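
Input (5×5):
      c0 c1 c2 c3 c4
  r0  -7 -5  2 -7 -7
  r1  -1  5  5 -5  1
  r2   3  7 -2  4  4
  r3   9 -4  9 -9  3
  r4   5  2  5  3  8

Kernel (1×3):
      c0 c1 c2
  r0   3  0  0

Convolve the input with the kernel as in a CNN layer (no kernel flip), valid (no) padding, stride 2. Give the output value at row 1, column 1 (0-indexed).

The receptive field on the input at this output position is [-2 4 4]. Elementwise product with the kernel and sum: -2·3.

-6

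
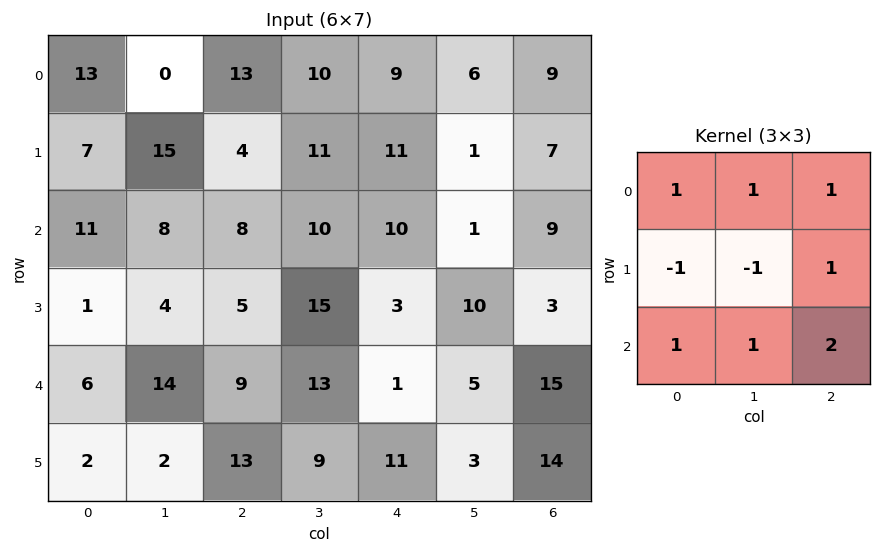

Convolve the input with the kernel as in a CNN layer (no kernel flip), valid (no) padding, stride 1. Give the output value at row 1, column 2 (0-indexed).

44

The receptive field on the input at this output position is [4 11 11 / 8 10 10 / 5 15 3]. Elementwise product with the kernel and sum: 4·1 + 11·1 + 11·1 + 8·-1 + 10·-1 + 10·1 + 5·1 + 15·1 + 3·2.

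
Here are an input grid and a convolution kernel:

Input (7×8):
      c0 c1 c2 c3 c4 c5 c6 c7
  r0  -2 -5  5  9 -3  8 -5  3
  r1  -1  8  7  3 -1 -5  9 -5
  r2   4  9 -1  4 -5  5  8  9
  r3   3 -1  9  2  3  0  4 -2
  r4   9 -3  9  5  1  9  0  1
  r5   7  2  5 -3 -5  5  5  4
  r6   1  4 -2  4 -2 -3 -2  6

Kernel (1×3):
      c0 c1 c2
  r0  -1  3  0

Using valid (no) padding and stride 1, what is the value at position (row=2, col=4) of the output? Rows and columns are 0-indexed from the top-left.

The receptive field on the input at this output position is [-5 5 8]. Elementwise product with the kernel and sum: -5·-1 + 5·3.

20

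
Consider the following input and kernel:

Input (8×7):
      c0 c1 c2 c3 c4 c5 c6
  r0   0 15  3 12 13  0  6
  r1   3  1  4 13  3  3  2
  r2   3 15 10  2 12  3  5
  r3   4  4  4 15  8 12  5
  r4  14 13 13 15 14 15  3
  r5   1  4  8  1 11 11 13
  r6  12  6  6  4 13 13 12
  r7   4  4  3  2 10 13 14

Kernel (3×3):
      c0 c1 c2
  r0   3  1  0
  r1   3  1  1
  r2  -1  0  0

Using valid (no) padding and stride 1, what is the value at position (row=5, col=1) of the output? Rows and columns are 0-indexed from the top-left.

The receptive field on the input at this output position is [4 8 1 / 6 6 4 / 4 3 2]. Elementwise product with the kernel and sum: 4·3 + 8·1 + 6·3 + 6·1 + 4·1 + 4·-1.

44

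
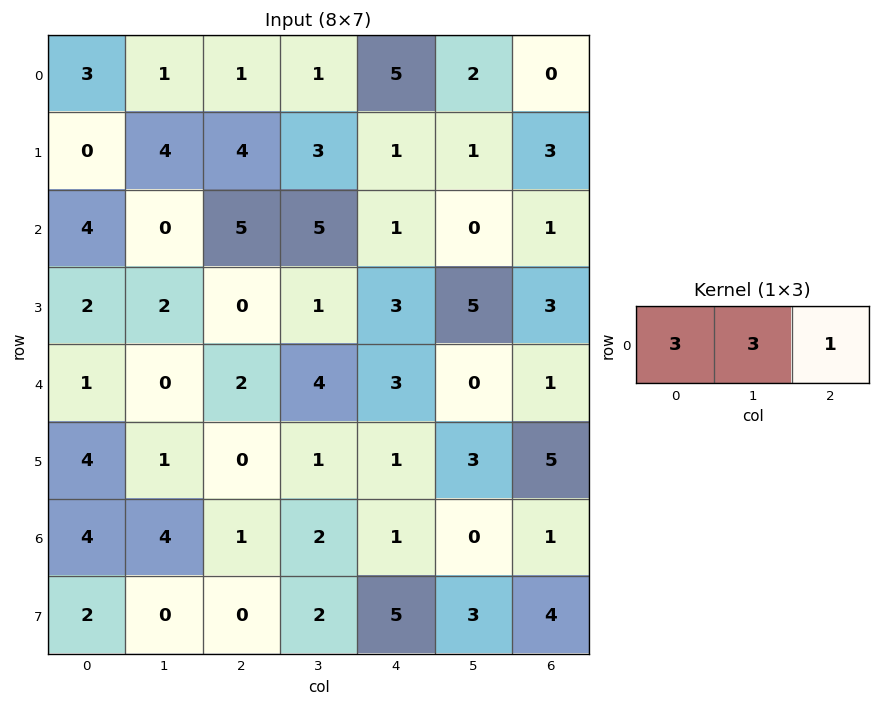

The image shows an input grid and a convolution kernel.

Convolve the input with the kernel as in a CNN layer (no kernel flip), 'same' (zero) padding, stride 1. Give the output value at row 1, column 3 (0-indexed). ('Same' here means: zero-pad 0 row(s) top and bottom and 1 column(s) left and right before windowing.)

The receptive field on the zero-padded input at this output position is [4 3 1]. Elementwise product with the kernel and sum: 4·3 + 3·3 + 1·1.

22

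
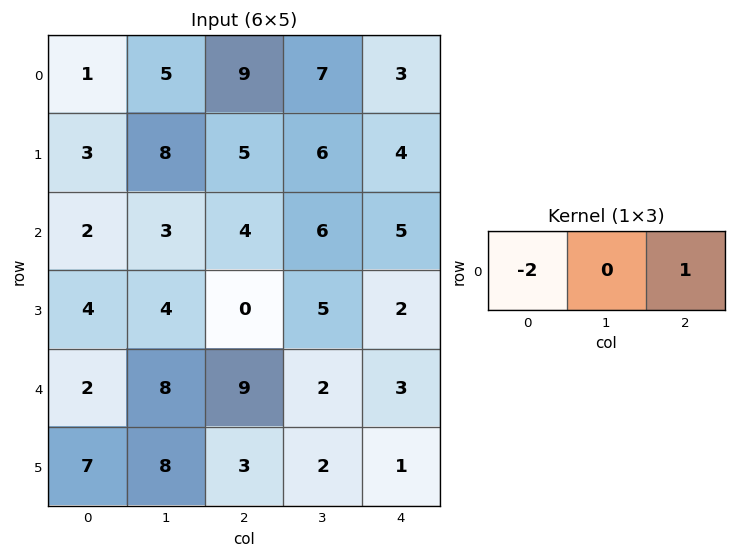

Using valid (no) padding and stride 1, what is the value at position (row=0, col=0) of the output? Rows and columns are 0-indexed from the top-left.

The receptive field on the input at this output position is [1 5 9]. Elementwise product with the kernel and sum: 1·-2 + 9·1.

7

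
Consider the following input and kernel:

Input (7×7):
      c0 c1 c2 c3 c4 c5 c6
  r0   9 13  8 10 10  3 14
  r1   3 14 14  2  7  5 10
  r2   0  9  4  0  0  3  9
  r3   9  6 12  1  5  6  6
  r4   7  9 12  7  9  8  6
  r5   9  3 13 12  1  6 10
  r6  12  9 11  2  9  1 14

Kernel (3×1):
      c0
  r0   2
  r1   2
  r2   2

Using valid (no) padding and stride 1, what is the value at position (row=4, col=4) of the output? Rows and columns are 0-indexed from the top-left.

38

The receptive field on the input at this output position is [9 / 1 / 9]. Elementwise product with the kernel and sum: 9·2 + 1·2 + 9·2.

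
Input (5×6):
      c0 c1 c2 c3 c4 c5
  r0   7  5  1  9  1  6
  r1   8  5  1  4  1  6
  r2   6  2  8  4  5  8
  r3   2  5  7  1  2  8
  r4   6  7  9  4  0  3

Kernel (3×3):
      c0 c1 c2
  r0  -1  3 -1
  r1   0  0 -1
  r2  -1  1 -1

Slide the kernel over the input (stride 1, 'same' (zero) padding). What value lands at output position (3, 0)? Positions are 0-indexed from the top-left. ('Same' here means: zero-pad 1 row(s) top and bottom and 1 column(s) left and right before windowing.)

10

The receptive field on the zero-padded input at this output position is [0 6 2 / 0 2 5 / 0 6 7]. Elementwise product with the kernel and sum: 0·-1 + 6·3 + 2·-1 + 5·-1 + 0·-1 + 6·1 + 7·-1.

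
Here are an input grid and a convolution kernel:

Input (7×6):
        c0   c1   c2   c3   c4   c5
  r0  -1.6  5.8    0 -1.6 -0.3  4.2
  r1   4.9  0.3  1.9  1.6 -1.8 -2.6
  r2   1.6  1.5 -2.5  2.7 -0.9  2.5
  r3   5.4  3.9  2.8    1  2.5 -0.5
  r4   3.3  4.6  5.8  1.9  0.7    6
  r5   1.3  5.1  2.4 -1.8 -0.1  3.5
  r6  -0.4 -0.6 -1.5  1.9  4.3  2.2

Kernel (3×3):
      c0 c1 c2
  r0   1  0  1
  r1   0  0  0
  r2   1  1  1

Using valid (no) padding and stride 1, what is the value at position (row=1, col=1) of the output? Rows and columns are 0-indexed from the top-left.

The receptive field on the input at this output position is [0.3 1.9 1.6 / 1.5 -2.5 2.7 / 3.9 2.8 1]. Elementwise product with the kernel and sum: 0.3·1 + 1.6·1 + 3.9·1 + 2.8·1 + 1·1.

9.6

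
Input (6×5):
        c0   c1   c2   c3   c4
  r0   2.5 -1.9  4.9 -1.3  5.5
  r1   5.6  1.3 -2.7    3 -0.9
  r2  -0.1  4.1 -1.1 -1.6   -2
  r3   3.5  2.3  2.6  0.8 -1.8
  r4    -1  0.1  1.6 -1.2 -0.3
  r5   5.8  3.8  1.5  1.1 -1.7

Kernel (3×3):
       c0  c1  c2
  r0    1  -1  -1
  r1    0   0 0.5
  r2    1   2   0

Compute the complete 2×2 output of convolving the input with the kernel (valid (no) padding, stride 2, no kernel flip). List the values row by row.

Output[0,0]: The receptive field on the input at this output position is [2.5 -1.9 4.9 / 5.6 1.3 -2.7 / -0.1 4.1 -1.1]. Elementwise product with the kernel and sum: 2.5·1 + -1.9·-1 + 4.9·-1 + -2.7·0.5 + -0.1·1 + 4.1·2.

6.25 -4.05
-2.6 0.8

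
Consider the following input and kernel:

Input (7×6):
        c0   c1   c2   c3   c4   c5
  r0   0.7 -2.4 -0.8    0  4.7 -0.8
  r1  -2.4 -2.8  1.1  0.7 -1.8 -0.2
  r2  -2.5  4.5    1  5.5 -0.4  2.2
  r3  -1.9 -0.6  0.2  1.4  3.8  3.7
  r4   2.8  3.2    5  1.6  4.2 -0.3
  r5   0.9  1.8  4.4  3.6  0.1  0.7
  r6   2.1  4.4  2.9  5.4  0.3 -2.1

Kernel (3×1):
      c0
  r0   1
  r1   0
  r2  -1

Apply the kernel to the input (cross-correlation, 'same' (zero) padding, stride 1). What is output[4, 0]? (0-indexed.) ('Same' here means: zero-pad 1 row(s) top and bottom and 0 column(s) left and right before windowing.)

-2.8

The receptive field on the zero-padded input at this output position is [-1.9 / 2.8 / 0.9]. Elementwise product with the kernel and sum: -1.9·1 + 0.9·-1.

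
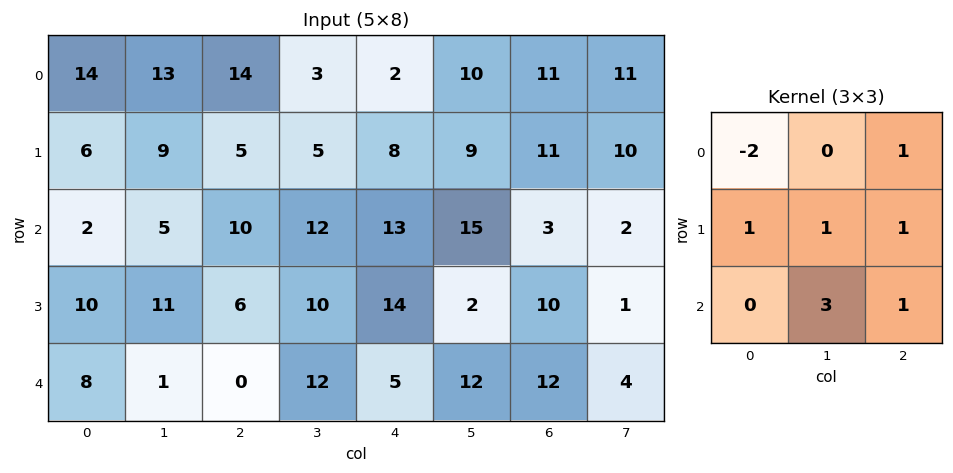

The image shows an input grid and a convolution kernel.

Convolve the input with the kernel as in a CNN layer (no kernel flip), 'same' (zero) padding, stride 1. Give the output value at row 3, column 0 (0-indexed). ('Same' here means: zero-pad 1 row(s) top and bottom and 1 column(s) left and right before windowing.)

The receptive field on the zero-padded input at this output position is [0 2 5 / 0 10 11 / 0 8 1]. Elementwise product with the kernel and sum: 0·-2 + 5·1 + 0·1 + 10·1 + 11·1 + 8·3 + 1·1.

51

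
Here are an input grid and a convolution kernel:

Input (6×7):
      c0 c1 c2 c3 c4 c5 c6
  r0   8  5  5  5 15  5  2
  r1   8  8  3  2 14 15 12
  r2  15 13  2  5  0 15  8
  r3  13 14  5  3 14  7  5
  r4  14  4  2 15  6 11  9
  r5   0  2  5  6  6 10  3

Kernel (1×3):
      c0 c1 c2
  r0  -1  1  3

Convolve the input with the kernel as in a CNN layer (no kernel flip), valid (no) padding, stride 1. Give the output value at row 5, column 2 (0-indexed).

19

The receptive field on the input at this output position is [5 6 6]. Elementwise product with the kernel and sum: 5·-1 + 6·1 + 6·3.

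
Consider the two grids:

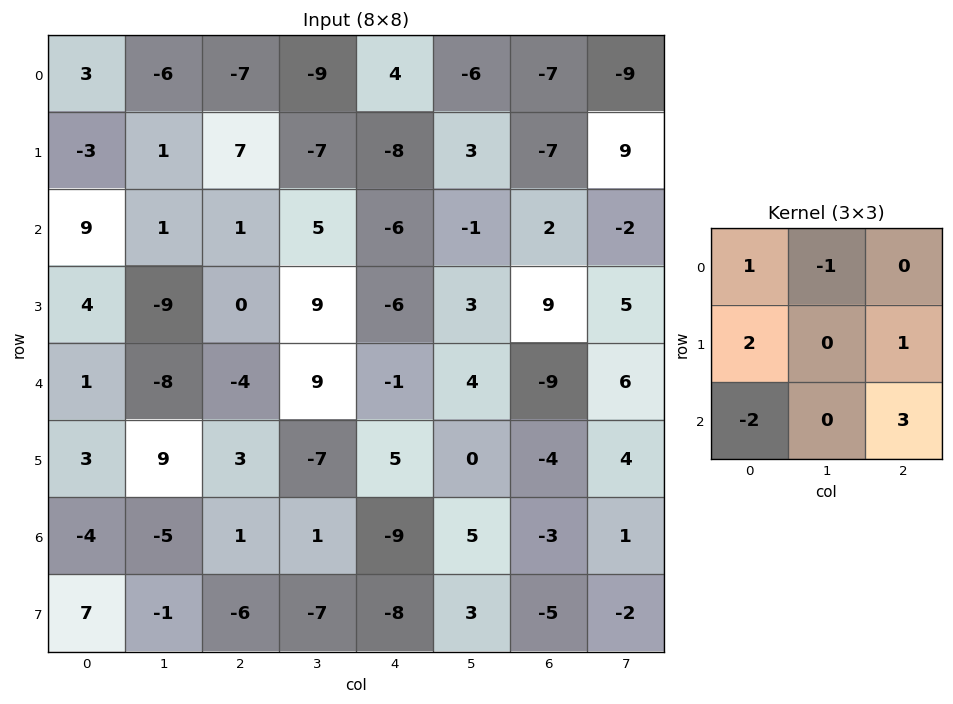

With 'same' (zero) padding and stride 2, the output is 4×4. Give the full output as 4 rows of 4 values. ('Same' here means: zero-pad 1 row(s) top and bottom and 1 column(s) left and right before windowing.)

Output[0,0]: The receptive field on the zero-padded input at this output position is [0 0 0 / 0 3 -6 / 0 -3 1]. Elementwise product with the kernel and sum: 0·1 + 0·-1 + 0·2 + -6·1 + 0·-2 + 1·3.

-3 -44 -1 0
-23 46 1 15
15 -55 51 20
-11 -22 18 3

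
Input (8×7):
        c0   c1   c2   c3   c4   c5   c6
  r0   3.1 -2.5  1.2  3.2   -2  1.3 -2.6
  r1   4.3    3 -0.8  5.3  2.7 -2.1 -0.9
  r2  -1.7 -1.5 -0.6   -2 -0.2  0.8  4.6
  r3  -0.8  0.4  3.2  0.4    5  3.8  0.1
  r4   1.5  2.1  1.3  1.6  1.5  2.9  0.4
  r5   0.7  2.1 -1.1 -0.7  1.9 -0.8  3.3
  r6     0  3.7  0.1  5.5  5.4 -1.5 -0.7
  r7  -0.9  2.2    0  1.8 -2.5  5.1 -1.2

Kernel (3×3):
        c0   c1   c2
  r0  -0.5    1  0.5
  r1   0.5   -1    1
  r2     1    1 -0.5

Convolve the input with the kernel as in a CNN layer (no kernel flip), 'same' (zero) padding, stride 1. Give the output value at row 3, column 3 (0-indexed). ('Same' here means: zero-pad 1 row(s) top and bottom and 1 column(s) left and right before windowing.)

6.55

The receptive field on the zero-padded input at this output position is [-0.6 -2 -0.2 / 3.2 0.4 5 / 1.3 1.6 1.5]. Elementwise product with the kernel and sum: -0.6·-0.5 + -2·1 + -0.2·0.5 + 3.2·0.5 + 0.4·-1 + 5·1 + 1.3·1 + 1.6·1 + 1.5·-0.5.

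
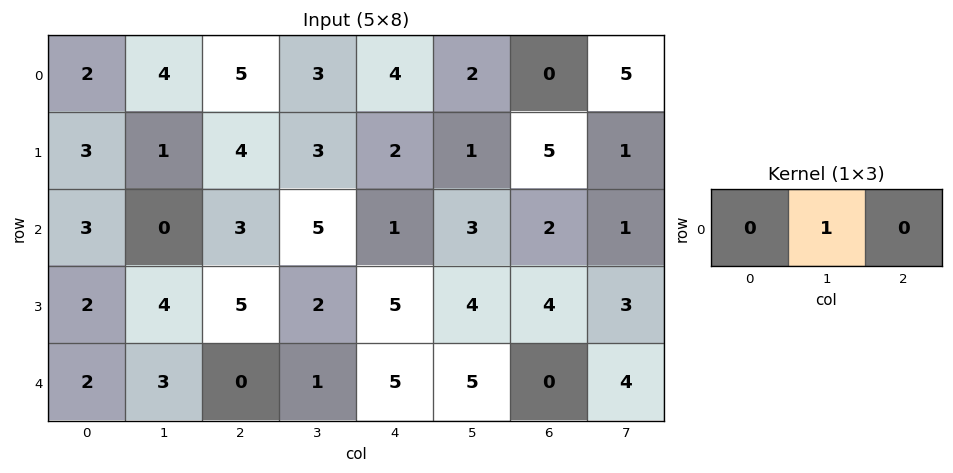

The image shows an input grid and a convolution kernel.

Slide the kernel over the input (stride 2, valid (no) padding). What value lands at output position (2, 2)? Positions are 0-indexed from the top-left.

The receptive field on the input at this output position is [5 5 0]. Elementwise product with the kernel and sum: 5·1.

5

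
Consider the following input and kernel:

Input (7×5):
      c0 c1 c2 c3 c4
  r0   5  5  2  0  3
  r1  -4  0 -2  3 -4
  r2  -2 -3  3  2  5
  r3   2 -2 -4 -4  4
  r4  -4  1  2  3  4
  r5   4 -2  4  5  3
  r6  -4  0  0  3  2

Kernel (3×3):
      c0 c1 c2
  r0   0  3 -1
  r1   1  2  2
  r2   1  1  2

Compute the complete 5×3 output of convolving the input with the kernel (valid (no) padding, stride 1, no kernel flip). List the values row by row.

Output[0,0]: The receptive field on the input at this output position is [5 5 2 / -4 0 -2 / -2 -3 3]. Elementwise product with the kernel and sum: 5·3 + 2·-1 + -4·1 + 0·2 + -2·2 + -2·1 + -3·1 + 3·2.

6 12 8
-8 -16 30
-21 -2 10
10 15 15
5 25 32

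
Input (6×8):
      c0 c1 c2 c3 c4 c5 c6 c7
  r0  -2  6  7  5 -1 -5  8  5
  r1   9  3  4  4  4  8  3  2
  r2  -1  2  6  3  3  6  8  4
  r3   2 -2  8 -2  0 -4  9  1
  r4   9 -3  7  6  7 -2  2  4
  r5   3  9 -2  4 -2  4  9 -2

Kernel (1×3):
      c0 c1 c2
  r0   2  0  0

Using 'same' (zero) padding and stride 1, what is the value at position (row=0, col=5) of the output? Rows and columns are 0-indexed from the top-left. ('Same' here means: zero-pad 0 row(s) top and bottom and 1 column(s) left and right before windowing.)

-2

The receptive field on the zero-padded input at this output position is [-1 -5 8]. Elementwise product with the kernel and sum: -1·2.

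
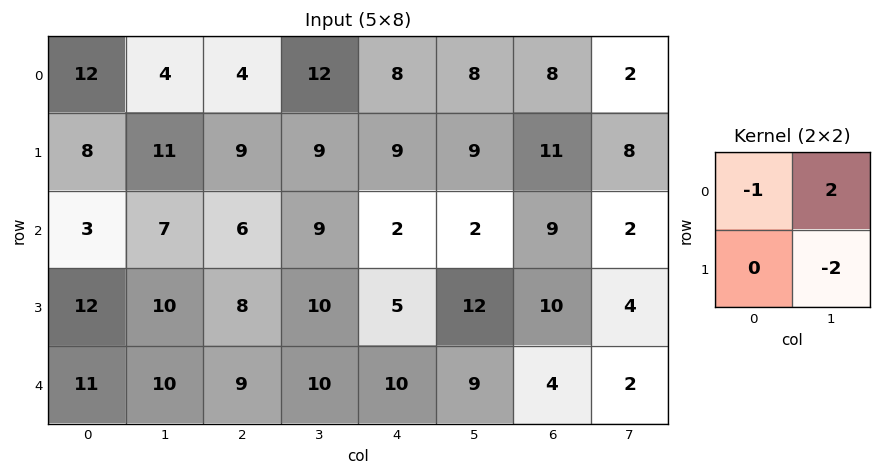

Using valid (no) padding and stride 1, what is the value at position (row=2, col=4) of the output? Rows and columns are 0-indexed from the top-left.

The receptive field on the input at this output position is [2 2 / 5 12]. Elementwise product with the kernel and sum: 2·-1 + 2·2 + 12·-2.

-22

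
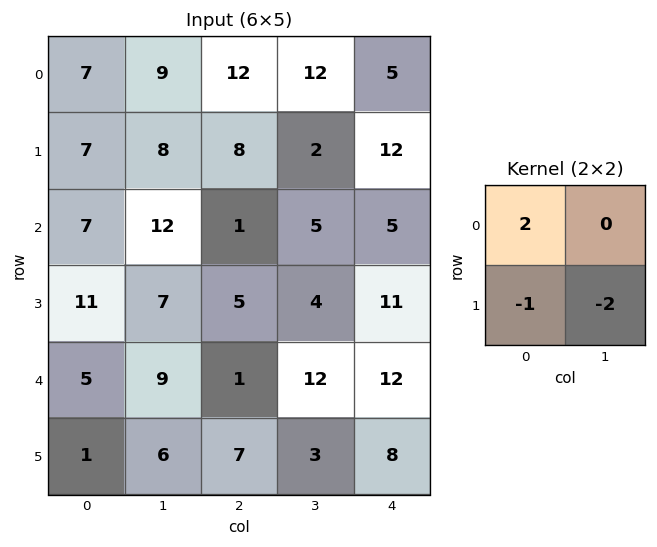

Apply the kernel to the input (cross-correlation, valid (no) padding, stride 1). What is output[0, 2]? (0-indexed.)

12

The receptive field on the input at this output position is [12 12 / 8 2]. Elementwise product with the kernel and sum: 12·2 + 8·-1 + 2·-2.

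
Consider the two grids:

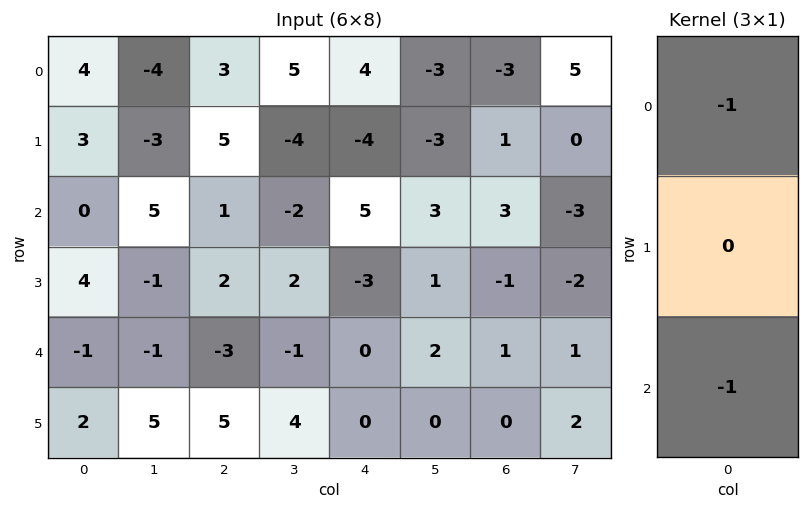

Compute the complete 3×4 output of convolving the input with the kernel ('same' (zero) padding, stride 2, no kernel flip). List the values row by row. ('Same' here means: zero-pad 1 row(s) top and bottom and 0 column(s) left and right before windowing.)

Output[0,0]: The receptive field on the zero-padded input at this output position is [0 / 4 / 3]. Elementwise product with the kernel and sum: 0·-1 + 3·-1.

-3 -5 4 -1
-7 -7 7 0
-6 -7 3 1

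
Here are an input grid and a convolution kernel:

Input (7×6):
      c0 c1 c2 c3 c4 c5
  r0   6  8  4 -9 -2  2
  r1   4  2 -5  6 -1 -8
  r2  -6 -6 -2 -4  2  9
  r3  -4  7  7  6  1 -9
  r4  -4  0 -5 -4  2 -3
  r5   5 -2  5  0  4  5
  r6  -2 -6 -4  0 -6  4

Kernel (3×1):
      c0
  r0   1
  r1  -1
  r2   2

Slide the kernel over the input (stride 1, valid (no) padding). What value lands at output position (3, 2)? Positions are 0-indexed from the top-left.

22

The receptive field on the input at this output position is [7 / -5 / 5]. Elementwise product with the kernel and sum: 7·1 + -5·-1 + 5·2.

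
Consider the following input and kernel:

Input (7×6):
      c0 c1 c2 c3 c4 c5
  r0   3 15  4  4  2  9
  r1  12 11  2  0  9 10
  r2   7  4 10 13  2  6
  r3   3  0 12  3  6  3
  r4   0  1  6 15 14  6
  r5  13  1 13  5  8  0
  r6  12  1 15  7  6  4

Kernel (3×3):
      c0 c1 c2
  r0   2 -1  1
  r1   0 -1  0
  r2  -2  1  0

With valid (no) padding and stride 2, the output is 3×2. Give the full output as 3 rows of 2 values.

-26 -1
21 9
-19 -17

Output[0,0]: The receptive field on the input at this output position is [3 15 4 / 12 11 2 / 7 4 10]. Elementwise product with the kernel and sum: 3·2 + 15·-1 + 4·1 + 11·-1 + 7·-2 + 4·1.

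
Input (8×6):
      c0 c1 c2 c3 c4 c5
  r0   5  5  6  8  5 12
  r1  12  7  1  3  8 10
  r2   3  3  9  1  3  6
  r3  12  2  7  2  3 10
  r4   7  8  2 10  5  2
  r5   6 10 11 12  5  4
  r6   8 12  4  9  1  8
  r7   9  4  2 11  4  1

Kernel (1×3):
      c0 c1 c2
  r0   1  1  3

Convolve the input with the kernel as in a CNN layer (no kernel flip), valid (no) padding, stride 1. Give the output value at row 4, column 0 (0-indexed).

The receptive field on the input at this output position is [7 8 2]. Elementwise product with the kernel and sum: 7·1 + 8·1 + 2·3.

21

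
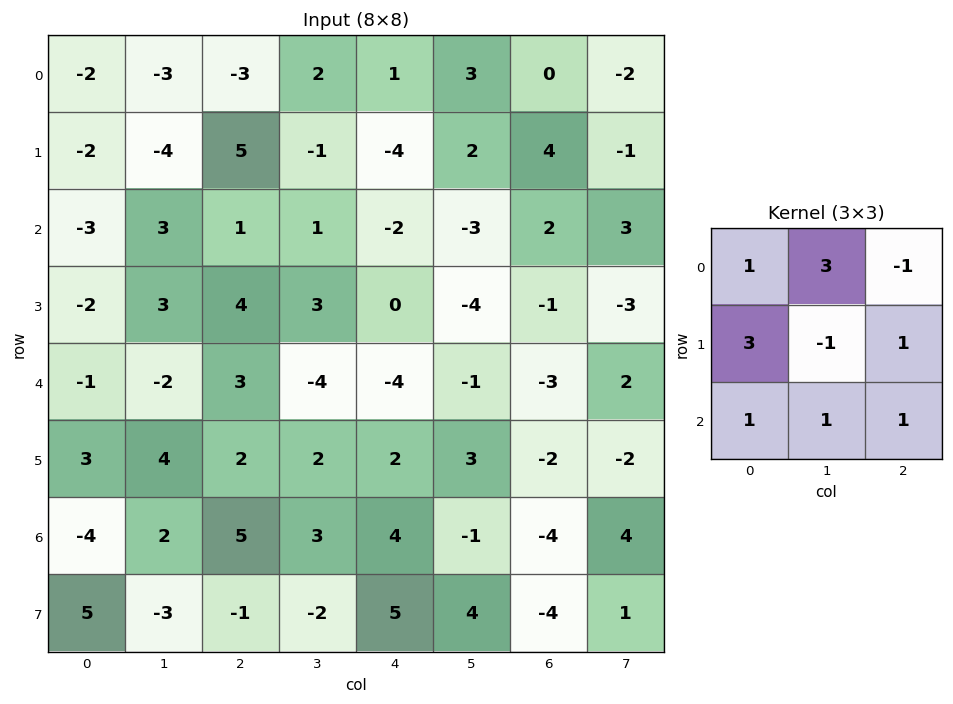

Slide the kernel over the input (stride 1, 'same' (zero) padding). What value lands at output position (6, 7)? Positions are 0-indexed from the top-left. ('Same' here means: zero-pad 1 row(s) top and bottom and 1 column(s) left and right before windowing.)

-27

The receptive field on the zero-padded input at this output position is [-2 -2 0 / -4 4 0 / -4 1 0]. Elementwise product with the kernel and sum: -2·1 + -2·3 + 0·-1 + -4·3 + 4·-1 + 0·1 + -4·1 + 1·1 + 0·1.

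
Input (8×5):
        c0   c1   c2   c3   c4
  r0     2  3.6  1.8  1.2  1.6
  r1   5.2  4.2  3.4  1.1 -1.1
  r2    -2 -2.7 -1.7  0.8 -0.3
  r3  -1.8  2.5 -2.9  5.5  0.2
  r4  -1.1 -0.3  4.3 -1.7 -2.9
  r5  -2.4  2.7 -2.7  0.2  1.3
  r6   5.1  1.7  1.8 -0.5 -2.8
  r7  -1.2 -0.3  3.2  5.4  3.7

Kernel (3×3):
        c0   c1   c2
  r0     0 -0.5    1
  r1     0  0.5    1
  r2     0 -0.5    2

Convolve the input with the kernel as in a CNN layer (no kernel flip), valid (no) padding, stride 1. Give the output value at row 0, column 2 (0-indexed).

-0.55

The receptive field on the input at this output position is [1.8 1.2 1.6 / 3.4 1.1 -1.1 / -1.7 0.8 -0.3]. Elementwise product with the kernel and sum: 1.2·-0.5 + 1.6·1 + 1.1·0.5 + -1.1·1 + 0.8·-0.5 + -0.3·2.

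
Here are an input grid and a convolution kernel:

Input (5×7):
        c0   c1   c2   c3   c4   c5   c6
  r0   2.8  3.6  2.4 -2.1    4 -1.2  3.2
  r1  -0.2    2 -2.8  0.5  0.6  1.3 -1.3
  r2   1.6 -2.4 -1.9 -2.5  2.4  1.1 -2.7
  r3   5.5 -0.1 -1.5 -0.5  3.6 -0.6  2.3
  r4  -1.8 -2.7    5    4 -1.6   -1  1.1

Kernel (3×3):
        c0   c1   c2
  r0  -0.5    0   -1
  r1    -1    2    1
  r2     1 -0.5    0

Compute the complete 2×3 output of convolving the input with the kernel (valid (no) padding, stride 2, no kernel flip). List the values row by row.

Output[0,0]: The receptive field on the input at this output position is [2.8 3.6 2.4 / -0.2 2 -2.8 / 1.6 -2.4 -1.9]. Elementwise product with the kernel and sum: 2.8·-0.5 + 2.4·-1 + -0.2·-1 + 2·2 + -2.8·1 + 1.6·1 + -2.4·-0.5.

0.4 -1.45 -2.65
-6.55 5.65 -2.1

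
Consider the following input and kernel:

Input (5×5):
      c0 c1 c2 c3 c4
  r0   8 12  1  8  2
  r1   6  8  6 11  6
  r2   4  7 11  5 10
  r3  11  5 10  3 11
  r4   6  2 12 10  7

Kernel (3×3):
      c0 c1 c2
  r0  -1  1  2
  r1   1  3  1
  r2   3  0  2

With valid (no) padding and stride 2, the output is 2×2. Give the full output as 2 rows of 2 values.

76 109
103 94

Output[0,0]: The receptive field on the input at this output position is [8 12 1 / 6 8 6 / 4 7 11]. Elementwise product with the kernel and sum: 8·-1 + 12·1 + 1·2 + 6·1 + 8·3 + 6·1 + 4·3 + 11·2.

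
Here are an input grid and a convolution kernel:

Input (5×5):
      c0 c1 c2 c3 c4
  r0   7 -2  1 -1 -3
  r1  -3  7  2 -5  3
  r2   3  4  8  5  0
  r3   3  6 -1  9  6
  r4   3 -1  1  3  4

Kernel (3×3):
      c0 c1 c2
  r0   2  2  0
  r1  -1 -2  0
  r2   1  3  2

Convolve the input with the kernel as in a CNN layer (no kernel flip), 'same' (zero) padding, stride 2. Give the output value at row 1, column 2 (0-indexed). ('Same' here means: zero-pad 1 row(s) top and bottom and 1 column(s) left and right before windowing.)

18

The receptive field on the zero-padded input at this output position is [-5 3 0 / 5 0 0 / 9 6 0]. Elementwise product with the kernel and sum: -5·2 + 3·2 + 5·-1 + 0·-2 + 9·1 + 6·3 + 0·2.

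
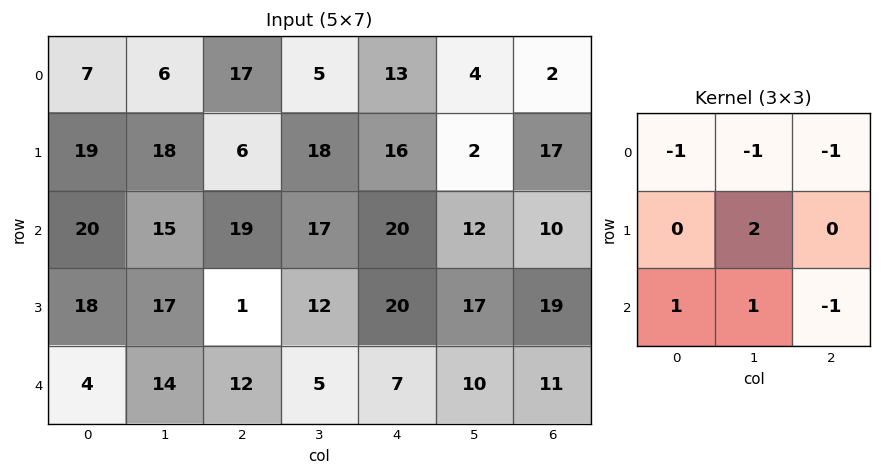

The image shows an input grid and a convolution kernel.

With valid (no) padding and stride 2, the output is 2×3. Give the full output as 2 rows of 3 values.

Output[0,0]: The receptive field on the input at this output position is [7 6 17 / 19 18 6 / 20 15 19]. Elementwise product with the kernel and sum: 7·-1 + 6·-1 + 17·-1 + 18·2 + 20·1 + 15·1 + 19·-1.

22 17 7
-14 -22 -2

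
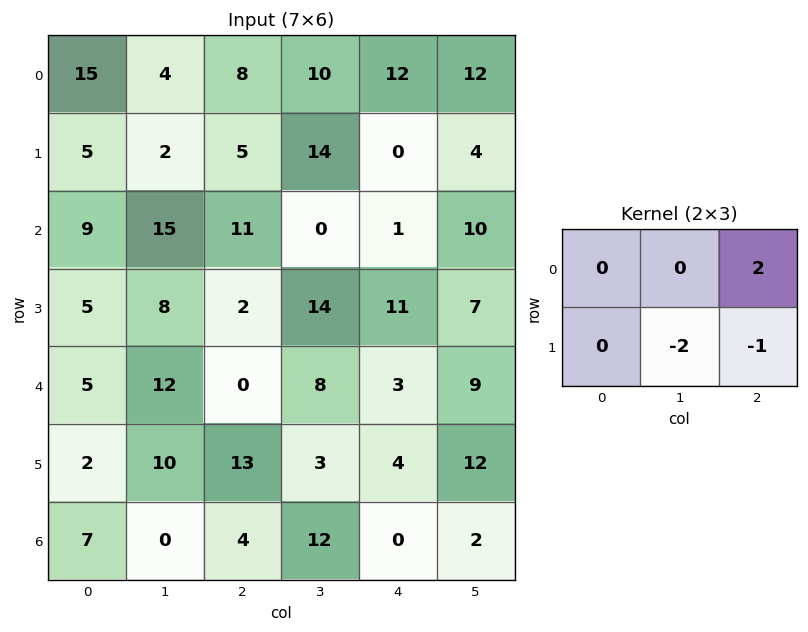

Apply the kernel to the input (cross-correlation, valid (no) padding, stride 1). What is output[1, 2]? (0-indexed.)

The receptive field on the input at this output position is [5 14 0 / 11 0 1]. Elementwise product with the kernel and sum: 0·2 + 0·-2 + 1·-1.

-1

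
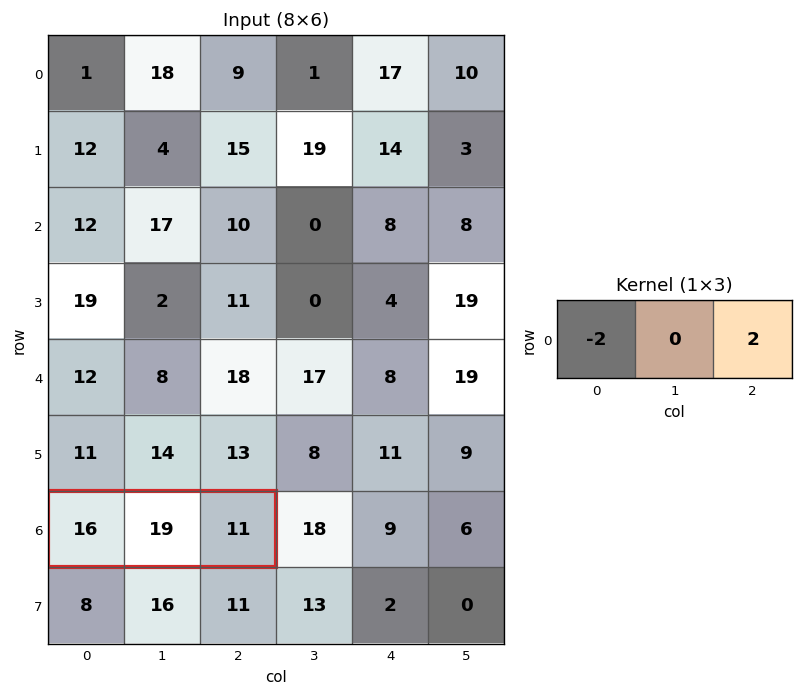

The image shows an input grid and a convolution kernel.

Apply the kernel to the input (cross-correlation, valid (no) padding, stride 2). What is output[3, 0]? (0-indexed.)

-10

The receptive field on the input at this output position is [16 19 11]. Elementwise product with the kernel and sum: 16·-2 + 11·2.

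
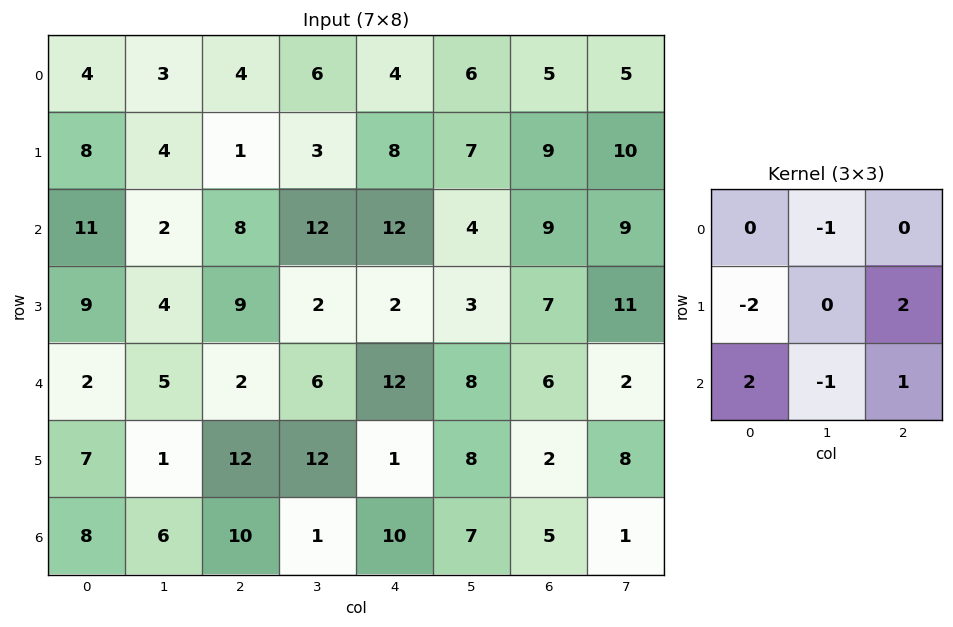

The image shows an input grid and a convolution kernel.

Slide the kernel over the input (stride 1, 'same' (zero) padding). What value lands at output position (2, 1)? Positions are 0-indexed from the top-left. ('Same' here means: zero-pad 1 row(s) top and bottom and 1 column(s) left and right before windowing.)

The receptive field on the zero-padded input at this output position is [8 4 1 / 11 2 8 / 9 4 9]. Elementwise product with the kernel and sum: 4·-1 + 11·-2 + 8·2 + 9·2 + 4·-1 + 9·1.

13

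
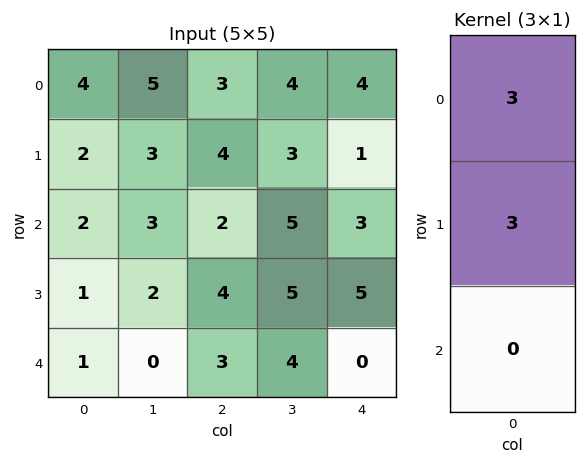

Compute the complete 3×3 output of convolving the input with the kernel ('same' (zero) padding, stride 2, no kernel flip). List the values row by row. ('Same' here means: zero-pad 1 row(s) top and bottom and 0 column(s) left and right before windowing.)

12 9 12
12 18 12
6 21 15

Output[0,0]: The receptive field on the zero-padded input at this output position is [0 / 4 / 2]. Elementwise product with the kernel and sum: 0·3 + 4·3.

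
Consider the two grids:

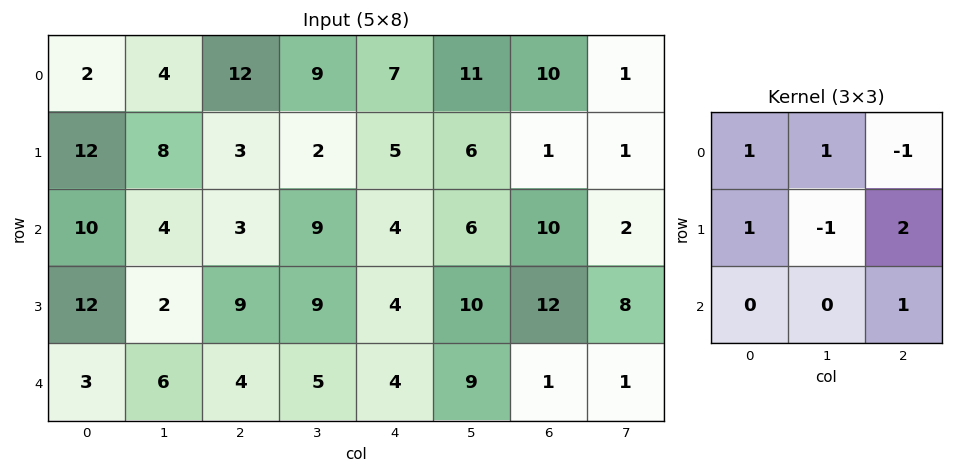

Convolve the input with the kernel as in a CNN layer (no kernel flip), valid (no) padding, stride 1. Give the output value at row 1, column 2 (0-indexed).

The receptive field on the input at this output position is [3 2 5 / 3 9 4 / 9 9 4]. Elementwise product with the kernel and sum: 3·1 + 2·1 + 5·-1 + 3·1 + 9·-1 + 4·2 + 4·1.

6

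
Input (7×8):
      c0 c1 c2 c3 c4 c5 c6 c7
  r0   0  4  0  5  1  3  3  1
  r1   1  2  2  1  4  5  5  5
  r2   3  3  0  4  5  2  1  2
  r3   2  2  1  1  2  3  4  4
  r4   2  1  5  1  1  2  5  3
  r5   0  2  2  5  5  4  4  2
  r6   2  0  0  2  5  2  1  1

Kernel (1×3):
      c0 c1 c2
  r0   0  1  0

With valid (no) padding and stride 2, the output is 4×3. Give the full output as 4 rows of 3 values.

Output[0,0]: The receptive field on the input at this output position is [0 4 0]. Elementwise product with the kernel and sum: 4·1.
Output[0,1]: The receptive field on the input at this output position is [0 5 1]. Elementwise product with the kernel and sum: 5·1.

4 5 3
3 4 2
1 1 2
0 2 2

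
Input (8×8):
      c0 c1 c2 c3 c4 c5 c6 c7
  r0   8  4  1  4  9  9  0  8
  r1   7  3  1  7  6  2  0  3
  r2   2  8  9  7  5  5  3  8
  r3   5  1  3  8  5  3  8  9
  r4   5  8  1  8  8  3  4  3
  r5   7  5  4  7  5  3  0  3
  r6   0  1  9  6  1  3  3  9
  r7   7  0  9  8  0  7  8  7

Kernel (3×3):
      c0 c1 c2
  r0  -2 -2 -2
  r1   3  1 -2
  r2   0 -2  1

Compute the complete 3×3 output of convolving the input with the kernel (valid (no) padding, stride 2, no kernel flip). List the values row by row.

-11 -39 -23
-43 -43 -26
-3 -36 -15

Output[0,0]: The receptive field on the input at this output position is [8 4 1 / 7 3 1 / 2 8 9]. Elementwise product with the kernel and sum: 8·-2 + 4·-2 + 1·-2 + 7·3 + 3·1 + 1·-2 + 8·-2 + 9·1.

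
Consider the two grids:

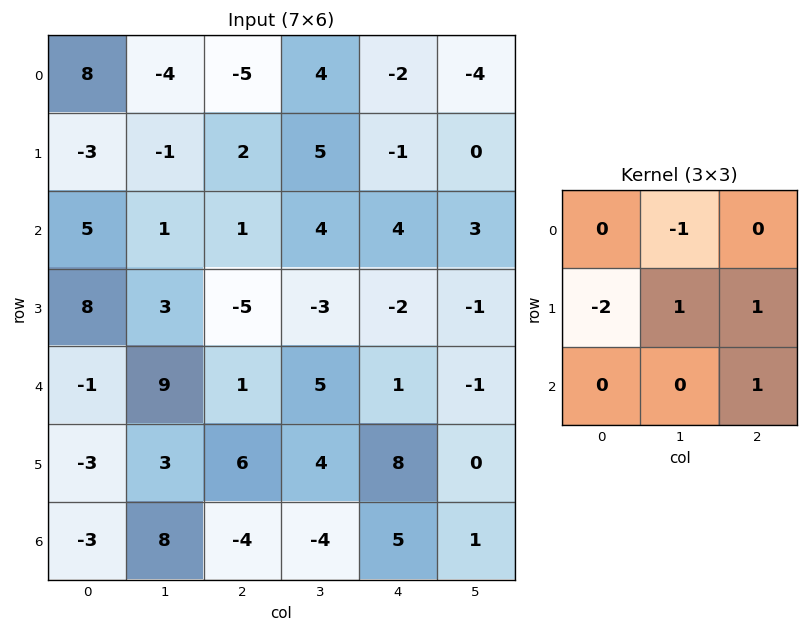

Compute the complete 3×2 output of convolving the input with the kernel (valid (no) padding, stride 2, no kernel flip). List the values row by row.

12 0
-18 2
2 0

Output[0,0]: The receptive field on the input at this output position is [8 -4 -5 / -3 -1 2 / 5 1 1]. Elementwise product with the kernel and sum: -4·-1 + -3·-2 + -1·1 + 2·1 + 1·1.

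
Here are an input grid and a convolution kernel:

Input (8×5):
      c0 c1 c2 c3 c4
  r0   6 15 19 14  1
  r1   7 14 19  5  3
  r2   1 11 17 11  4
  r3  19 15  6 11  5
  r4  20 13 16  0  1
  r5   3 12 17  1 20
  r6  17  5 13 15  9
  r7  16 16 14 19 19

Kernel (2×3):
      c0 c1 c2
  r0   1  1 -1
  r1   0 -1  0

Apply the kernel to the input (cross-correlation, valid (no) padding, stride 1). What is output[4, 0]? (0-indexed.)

The receptive field on the input at this output position is [20 13 16 / 3 12 17]. Elementwise product with the kernel and sum: 20·1 + 13·1 + 16·-1 + 12·-1.

5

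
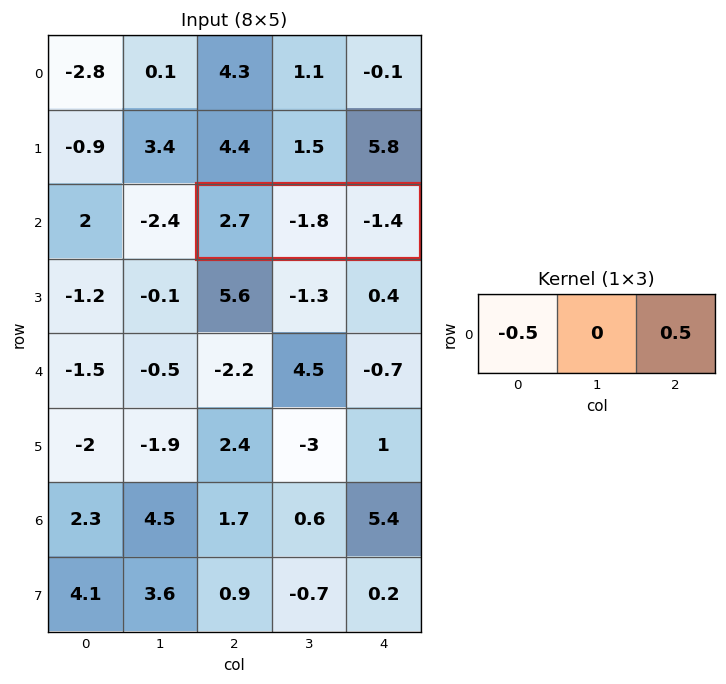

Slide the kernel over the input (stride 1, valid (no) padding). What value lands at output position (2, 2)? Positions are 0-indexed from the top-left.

-2.05

The receptive field on the input at this output position is [2.7 -1.8 -1.4]. Elementwise product with the kernel and sum: 2.7·-0.5 + -1.4·0.5.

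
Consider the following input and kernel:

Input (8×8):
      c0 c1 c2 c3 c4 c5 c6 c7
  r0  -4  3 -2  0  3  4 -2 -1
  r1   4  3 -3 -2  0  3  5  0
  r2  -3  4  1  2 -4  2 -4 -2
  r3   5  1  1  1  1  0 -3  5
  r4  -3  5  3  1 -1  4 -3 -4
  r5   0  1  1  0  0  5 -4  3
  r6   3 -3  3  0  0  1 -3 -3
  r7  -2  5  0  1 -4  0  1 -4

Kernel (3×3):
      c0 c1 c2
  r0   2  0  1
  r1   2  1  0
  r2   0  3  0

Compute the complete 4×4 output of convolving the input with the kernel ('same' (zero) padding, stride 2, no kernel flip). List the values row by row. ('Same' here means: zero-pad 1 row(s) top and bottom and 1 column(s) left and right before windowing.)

Output[0,0]: The receptive field on the zero-padded input at this output position is [0 0 0 / 0 -4 3 / 0 4 3]. Elementwise product with the kernel and sum: 0·2 + 0·1 + 0·2 + -4·1 + 4·3.
Output[0,1]: The receptive field on the zero-padded input at this output position is [0 0 0 / 3 -2 0 / 3 -3 -2]. Elementwise product with the kernel and sum: 0·2 + 0·1 + 3·2 + -2·1 + -3·3.

8 -5 3 21
15 16 2 -3
-2 19 3 -2
-2 -1 -7 15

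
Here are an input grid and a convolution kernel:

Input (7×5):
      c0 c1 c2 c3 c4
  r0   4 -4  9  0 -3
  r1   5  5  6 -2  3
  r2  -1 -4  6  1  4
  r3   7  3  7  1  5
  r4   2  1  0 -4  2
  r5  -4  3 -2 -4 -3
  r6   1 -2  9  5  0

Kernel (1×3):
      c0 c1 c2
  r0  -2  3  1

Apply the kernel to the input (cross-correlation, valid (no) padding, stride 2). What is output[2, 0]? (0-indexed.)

-1

The receptive field on the input at this output position is [2 1 0]. Elementwise product with the kernel and sum: 2·-2 + 1·3 + 0·1.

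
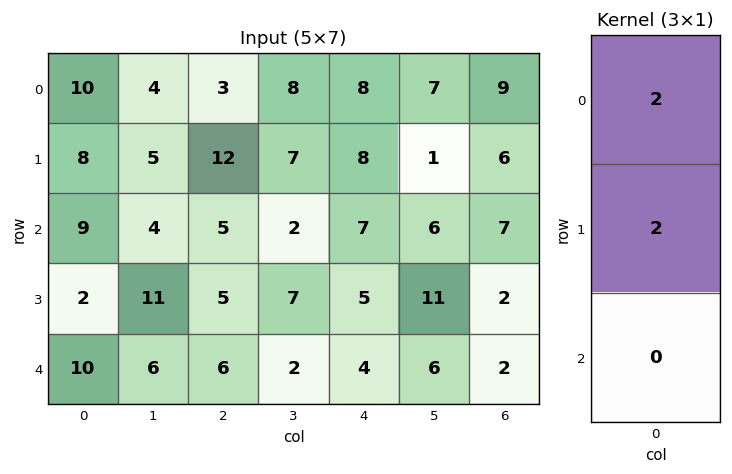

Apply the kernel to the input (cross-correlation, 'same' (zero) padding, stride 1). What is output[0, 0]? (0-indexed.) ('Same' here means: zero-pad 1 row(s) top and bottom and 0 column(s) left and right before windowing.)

20

The receptive field on the zero-padded input at this output position is [0 / 10 / 8]. Elementwise product with the kernel and sum: 0·2 + 10·2.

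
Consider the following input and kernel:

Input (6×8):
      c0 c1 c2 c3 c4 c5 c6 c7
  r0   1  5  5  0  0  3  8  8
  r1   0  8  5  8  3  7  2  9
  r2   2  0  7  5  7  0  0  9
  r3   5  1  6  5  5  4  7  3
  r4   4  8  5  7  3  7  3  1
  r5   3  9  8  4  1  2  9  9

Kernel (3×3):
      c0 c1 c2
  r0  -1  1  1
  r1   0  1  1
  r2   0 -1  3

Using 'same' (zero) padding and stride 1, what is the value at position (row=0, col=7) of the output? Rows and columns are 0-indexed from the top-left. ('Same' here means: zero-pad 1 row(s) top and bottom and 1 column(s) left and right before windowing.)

The receptive field on the zero-padded input at this output position is [0 0 0 / 8 8 0 / 2 9 0]. Elementwise product with the kernel and sum: 0·-1 + 0·1 + 0·1 + 8·1 + 0·1 + 9·-1 + 0·3.

-1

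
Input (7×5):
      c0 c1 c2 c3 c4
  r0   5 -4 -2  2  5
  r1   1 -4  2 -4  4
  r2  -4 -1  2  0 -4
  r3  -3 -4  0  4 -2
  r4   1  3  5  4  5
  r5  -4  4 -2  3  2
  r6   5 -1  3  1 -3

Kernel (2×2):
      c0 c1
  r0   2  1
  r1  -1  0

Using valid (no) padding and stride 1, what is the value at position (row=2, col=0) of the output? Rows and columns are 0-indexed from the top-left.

The receptive field on the input at this output position is [-4 -1 / -3 -4]. Elementwise product with the kernel and sum: -4·2 + -1·1 + -3·-1.

-6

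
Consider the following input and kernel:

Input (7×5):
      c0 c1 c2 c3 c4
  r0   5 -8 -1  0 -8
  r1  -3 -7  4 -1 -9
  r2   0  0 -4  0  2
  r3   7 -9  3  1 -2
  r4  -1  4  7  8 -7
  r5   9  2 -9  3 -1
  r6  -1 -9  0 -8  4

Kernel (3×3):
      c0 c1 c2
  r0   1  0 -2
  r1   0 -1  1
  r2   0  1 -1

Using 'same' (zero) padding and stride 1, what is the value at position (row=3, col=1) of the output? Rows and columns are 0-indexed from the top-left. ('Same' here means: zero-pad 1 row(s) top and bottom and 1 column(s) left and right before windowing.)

The receptive field on the zero-padded input at this output position is [0 0 -4 / 7 -9 3 / -1 4 7]. Elementwise product with the kernel and sum: 0·1 + -4·-2 + -9·-1 + 3·1 + 4·1 + 7·-1.

17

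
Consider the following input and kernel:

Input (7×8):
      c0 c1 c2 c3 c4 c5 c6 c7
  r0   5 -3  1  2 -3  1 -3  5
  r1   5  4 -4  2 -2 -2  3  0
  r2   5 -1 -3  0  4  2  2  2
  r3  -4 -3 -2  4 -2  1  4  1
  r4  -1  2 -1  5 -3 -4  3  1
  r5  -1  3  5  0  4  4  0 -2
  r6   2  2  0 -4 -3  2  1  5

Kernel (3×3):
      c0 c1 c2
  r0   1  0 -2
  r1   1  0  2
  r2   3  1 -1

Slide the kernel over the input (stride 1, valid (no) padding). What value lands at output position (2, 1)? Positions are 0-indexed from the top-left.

The receptive field on the input at this output position is [-1 -3 0 / -3 -2 4 / 2 -1 5]. Elementwise product with the kernel and sum: -1·1 + 0·-2 + -3·1 + 4·2 + 2·3 + -1·1 + 5·-1.

4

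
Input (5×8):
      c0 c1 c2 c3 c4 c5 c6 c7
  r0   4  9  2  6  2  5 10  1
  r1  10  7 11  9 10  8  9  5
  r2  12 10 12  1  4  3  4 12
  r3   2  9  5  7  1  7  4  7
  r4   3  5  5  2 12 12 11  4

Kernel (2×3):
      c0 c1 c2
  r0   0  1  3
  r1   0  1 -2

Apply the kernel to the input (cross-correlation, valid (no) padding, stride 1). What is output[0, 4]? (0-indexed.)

The receptive field on the input at this output position is [2 5 10 / 10 8 9]. Elementwise product with the kernel and sum: 5·1 + 10·3 + 8·1 + 9·-2.

25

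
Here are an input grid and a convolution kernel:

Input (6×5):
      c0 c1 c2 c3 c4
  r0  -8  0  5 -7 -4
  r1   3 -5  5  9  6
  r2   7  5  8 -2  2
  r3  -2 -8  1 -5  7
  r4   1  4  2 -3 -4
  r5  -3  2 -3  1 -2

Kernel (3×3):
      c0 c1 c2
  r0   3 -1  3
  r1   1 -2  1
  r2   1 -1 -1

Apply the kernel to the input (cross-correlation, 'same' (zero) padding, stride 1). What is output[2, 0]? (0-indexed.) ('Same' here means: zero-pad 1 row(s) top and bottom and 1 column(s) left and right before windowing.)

The receptive field on the zero-padded input at this output position is [0 3 -5 / 0 7 5 / 0 -2 -8]. Elementwise product with the kernel and sum: 0·3 + 3·-1 + -5·3 + 0·1 + 7·-2 + 5·1 + 0·1 + -2·-1 + -8·-1.

-17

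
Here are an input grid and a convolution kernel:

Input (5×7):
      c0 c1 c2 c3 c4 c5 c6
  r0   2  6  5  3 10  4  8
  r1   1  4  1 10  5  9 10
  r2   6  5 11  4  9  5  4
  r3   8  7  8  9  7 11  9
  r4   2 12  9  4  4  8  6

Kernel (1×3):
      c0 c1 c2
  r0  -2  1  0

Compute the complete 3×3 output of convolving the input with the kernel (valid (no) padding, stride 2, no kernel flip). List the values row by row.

2 -7 -16
-7 -18 -13
8 -14 0

Output[0,0]: The receptive field on the input at this output position is [2 6 5]. Elementwise product with the kernel and sum: 2·-2 + 6·1.
Output[0,1]: The receptive field on the input at this output position is [5 3 10]. Elementwise product with the kernel and sum: 5·-2 + 3·1.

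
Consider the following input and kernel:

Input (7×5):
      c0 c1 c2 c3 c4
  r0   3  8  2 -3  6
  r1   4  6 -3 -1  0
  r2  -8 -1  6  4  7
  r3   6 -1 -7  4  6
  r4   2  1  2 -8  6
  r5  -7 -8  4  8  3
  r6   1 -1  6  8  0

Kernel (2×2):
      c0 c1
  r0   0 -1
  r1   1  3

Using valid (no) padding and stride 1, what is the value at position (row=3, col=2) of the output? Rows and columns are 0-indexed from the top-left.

The receptive field on the input at this output position is [-7 4 / 2 -8]. Elementwise product with the kernel and sum: 4·-1 + 2·1 + -8·3.

-26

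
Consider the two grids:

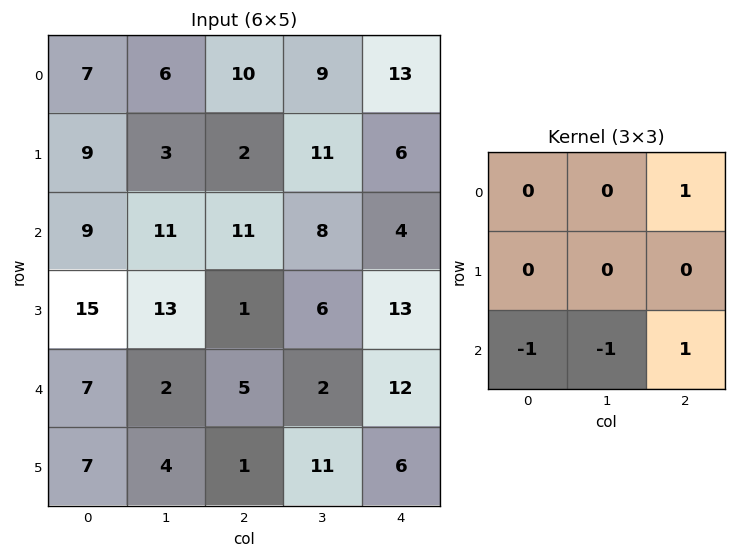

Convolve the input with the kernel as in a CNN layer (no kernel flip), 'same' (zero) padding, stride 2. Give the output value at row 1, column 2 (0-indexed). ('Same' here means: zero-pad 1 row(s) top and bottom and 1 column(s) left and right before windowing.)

The receptive field on the zero-padded input at this output position is [11 6 0 / 8 4 0 / 6 13 0]. Elementwise product with the kernel and sum: 0·1 + 6·-1 + 13·-1 + 0·1.

-19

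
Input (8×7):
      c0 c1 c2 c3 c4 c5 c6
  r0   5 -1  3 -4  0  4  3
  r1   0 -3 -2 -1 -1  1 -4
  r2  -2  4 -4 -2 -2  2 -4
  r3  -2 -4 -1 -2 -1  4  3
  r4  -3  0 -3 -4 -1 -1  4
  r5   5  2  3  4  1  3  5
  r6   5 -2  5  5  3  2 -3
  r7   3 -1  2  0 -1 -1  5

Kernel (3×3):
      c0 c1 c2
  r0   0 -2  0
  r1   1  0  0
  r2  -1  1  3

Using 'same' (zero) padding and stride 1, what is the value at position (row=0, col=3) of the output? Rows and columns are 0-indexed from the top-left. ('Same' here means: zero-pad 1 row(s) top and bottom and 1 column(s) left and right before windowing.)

The receptive field on the zero-padded input at this output position is [0 0 0 / 3 -4 0 / -2 -1 -1]. Elementwise product with the kernel and sum: 0·-2 + 3·1 + -2·-1 + -1·1 + -1·3.

1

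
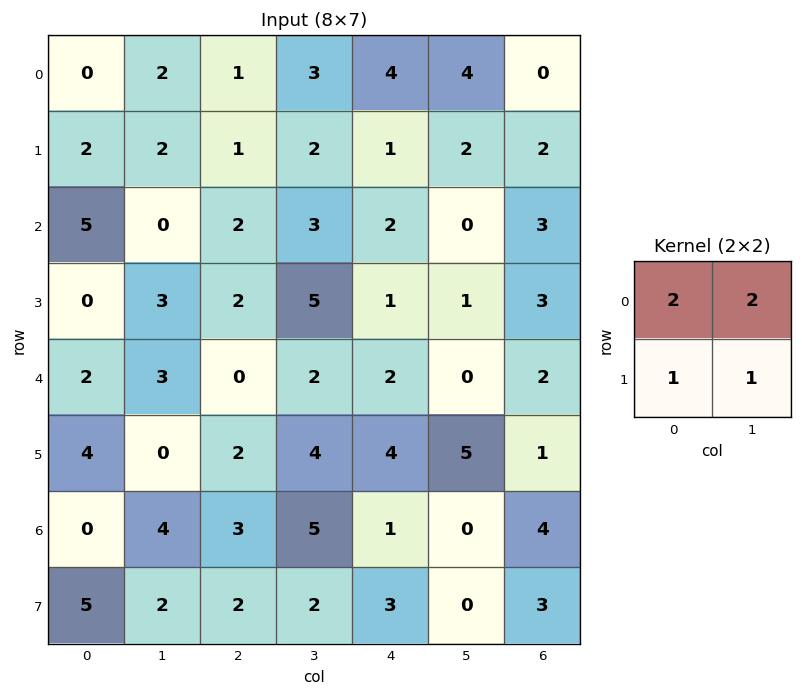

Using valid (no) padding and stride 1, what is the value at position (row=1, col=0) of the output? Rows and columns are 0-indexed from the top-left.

The receptive field on the input at this output position is [2 2 / 5 0]. Elementwise product with the kernel and sum: 2·2 + 2·2 + 5·1 + 0·1.

13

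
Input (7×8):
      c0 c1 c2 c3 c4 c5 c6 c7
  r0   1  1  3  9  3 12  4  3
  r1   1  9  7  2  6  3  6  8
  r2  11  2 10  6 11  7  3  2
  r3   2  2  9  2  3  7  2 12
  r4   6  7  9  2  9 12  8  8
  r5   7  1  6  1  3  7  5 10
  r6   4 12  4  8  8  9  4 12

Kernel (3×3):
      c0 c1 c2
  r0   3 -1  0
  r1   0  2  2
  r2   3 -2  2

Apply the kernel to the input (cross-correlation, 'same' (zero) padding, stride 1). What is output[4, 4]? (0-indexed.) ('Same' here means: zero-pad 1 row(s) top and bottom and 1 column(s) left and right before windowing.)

The receptive field on the zero-padded input at this output position is [2 3 7 / 2 9 12 / 1 3 7]. Elementwise product with the kernel and sum: 2·3 + 3·-1 + 9·2 + 12·2 + 1·3 + 3·-2 + 7·2.

56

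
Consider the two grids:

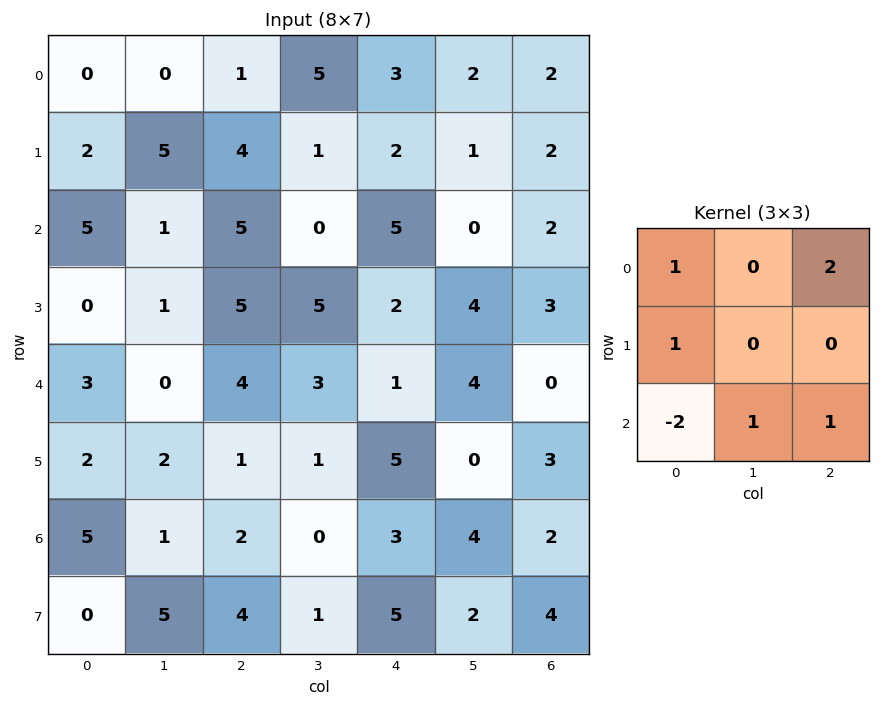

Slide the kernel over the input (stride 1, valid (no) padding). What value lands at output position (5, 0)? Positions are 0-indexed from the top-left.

18

The receptive field on the input at this output position is [2 2 1 / 5 1 2 / 0 5 4]. Elementwise product with the kernel and sum: 2·1 + 1·2 + 5·1 + 0·-2 + 5·1 + 4·1.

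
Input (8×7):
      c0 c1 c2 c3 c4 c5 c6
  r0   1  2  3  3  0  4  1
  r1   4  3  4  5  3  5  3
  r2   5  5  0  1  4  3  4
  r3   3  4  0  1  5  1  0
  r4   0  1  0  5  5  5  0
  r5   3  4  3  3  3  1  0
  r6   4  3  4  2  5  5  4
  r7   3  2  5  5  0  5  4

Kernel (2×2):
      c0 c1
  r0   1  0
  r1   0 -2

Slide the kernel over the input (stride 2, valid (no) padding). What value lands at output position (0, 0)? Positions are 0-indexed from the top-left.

-5

The receptive field on the input at this output position is [1 2 / 4 3]. Elementwise product with the kernel and sum: 1·1 + 3·-2.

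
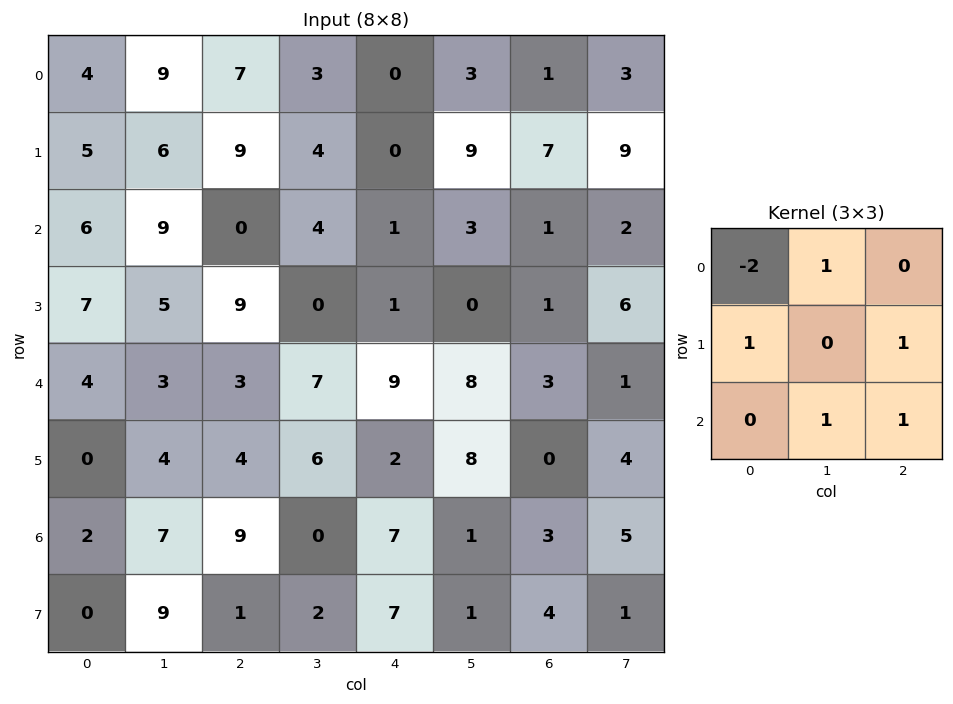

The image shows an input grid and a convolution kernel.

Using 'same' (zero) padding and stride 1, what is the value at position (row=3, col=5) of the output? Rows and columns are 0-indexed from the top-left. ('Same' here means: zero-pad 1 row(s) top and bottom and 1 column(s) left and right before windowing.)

The receptive field on the zero-padded input at this output position is [1 3 1 / 1 0 1 / 9 8 3]. Elementwise product with the kernel and sum: 1·-2 + 3·1 + 1·1 + 1·1 + 8·1 + 3·1.

14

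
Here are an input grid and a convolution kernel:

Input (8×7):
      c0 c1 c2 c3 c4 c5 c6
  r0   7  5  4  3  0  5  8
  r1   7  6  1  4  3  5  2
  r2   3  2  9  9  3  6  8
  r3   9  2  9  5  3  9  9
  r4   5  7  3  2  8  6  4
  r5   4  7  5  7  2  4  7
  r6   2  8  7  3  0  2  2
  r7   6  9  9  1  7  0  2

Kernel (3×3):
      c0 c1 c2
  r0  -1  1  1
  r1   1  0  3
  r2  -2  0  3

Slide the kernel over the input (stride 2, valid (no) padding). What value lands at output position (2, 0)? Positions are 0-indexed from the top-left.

The receptive field on the input at this output position is [5 7 3 / 4 7 5 / 2 8 7]. Elementwise product with the kernel and sum: 5·-1 + 7·1 + 3·1 + 4·1 + 5·3 + 2·-2 + 7·3.

41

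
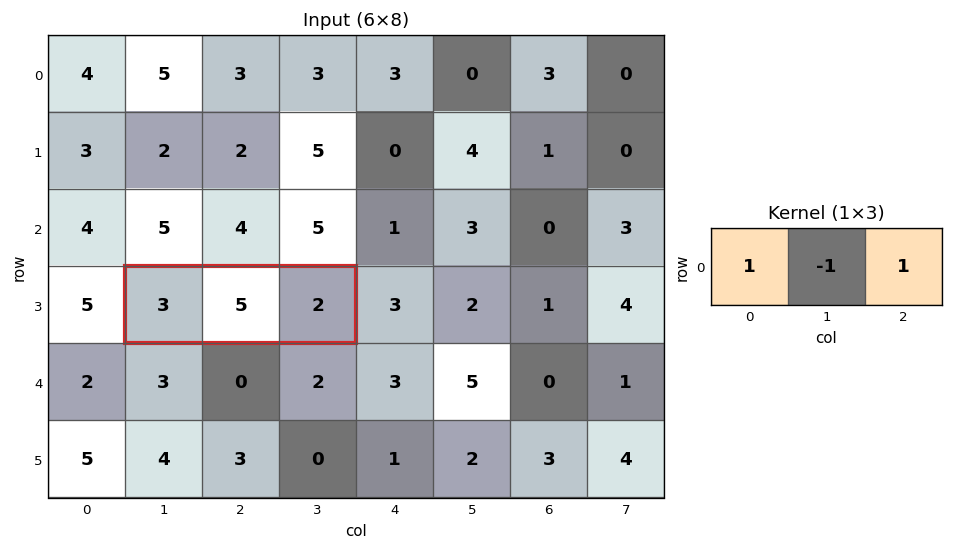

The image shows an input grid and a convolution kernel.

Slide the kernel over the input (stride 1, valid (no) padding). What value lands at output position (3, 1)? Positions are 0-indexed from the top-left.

0

The receptive field on the input at this output position is [3 5 2]. Elementwise product with the kernel and sum: 3·1 + 5·-1 + 2·1.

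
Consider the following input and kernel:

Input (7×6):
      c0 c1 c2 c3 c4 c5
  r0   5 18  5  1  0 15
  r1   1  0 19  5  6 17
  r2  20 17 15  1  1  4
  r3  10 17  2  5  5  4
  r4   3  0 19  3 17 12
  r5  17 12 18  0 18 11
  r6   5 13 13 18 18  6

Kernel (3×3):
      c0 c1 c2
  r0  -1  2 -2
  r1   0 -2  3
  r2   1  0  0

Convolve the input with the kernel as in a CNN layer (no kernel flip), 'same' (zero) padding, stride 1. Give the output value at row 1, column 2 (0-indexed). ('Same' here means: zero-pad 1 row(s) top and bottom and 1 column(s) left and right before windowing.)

The receptive field on the zero-padded input at this output position is [18 5 1 / 0 19 5 / 17 15 1]. Elementwise product with the kernel and sum: 18·-1 + 5·2 + 1·-2 + 19·-2 + 5·3 + 17·1.

-16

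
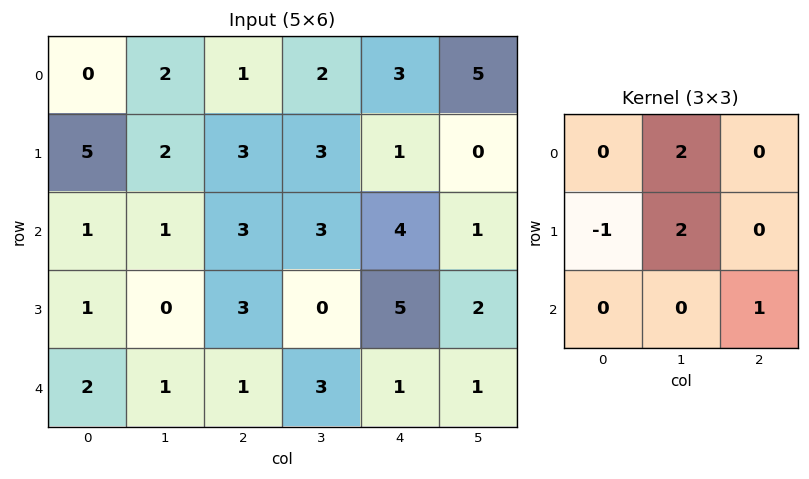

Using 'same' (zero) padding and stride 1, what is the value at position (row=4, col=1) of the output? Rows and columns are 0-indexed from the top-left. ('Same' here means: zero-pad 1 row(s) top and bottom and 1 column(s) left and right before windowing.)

0

The receptive field on the zero-padded input at this output position is [1 0 3 / 2 1 1 / 0 0 0]. Elementwise product with the kernel and sum: 0·2 + 2·-1 + 1·2 + 0·1.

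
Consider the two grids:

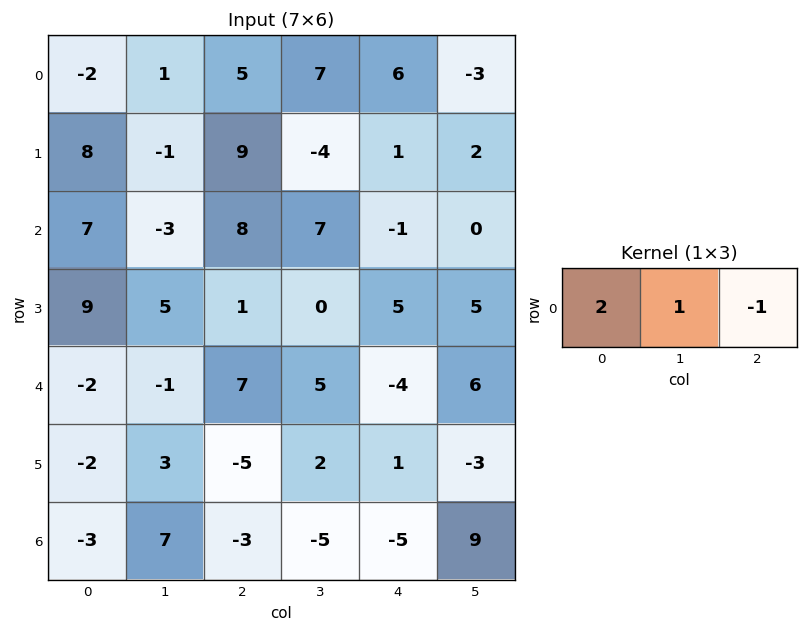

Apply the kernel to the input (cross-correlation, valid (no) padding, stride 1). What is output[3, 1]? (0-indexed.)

The receptive field on the input at this output position is [5 1 0]. Elementwise product with the kernel and sum: 5·2 + 1·1 + 0·-1.

11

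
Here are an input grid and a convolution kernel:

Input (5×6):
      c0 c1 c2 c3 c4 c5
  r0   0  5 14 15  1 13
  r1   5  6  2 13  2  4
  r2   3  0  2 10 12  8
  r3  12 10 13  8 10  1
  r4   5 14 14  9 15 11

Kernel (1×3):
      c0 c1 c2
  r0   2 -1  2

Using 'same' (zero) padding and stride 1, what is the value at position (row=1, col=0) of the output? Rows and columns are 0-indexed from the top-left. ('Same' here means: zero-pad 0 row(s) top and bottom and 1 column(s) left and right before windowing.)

The receptive field on the zero-padded input at this output position is [0 5 6]. Elementwise product with the kernel and sum: 0·2 + 5·-1 + 6·2.

7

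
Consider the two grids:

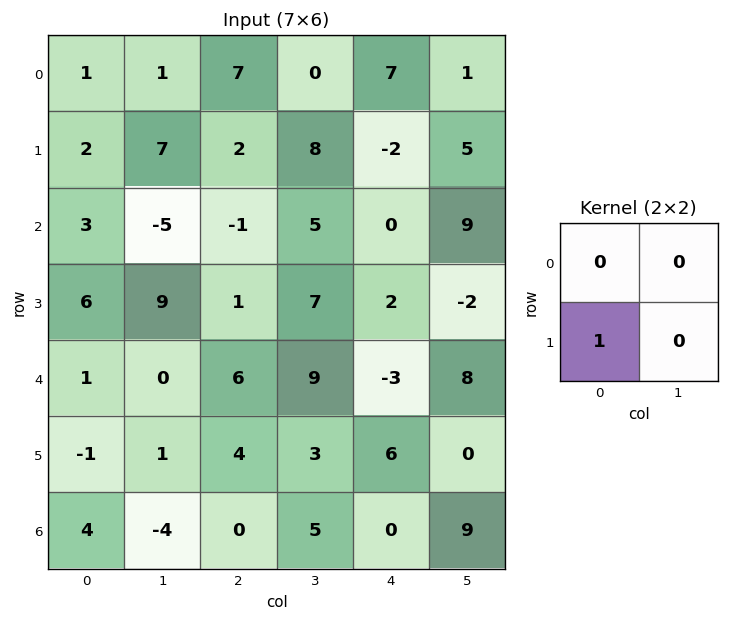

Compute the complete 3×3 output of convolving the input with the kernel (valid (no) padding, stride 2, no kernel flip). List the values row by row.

2 2 -2
6 1 2
-1 4 6

Output[0,0]: The receptive field on the input at this output position is [1 1 / 2 7]. Elementwise product with the kernel and sum: 2·1.
Output[0,1]: The receptive field on the input at this output position is [7 0 / 2 8]. Elementwise product with the kernel and sum: 2·1.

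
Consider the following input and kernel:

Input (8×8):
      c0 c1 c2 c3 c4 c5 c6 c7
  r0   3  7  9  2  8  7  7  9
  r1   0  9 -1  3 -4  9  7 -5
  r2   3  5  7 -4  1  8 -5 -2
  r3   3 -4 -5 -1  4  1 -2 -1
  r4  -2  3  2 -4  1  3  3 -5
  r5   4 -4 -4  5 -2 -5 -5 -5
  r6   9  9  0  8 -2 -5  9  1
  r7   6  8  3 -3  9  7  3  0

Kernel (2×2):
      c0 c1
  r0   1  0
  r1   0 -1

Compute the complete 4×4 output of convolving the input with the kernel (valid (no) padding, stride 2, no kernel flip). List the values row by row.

Output[0,0]: The receptive field on the input at this output position is [3 7 / 0 9]. Elementwise product with the kernel and sum: 3·1 + 9·-1.

-6 6 -1 12
7 8 0 -4
2 -3 6 8
1 3 -9 9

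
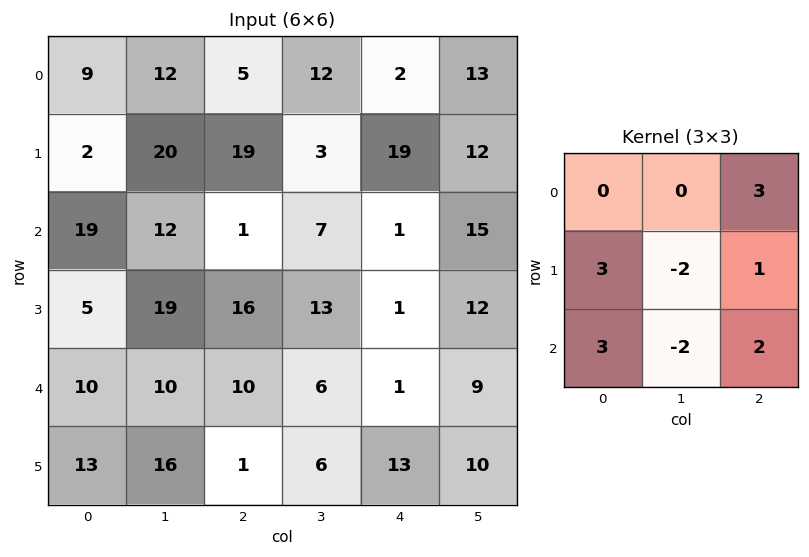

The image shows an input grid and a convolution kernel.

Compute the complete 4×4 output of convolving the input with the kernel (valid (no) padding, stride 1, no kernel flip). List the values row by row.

35 109 67 71
100 101 71 131
26 81 46 128
77 113 39 73

Output[0,0]: The receptive field on the input at this output position is [9 12 5 / 2 20 19 / 19 12 1]. Elementwise product with the kernel and sum: 5·3 + 2·3 + 20·-2 + 19·1 + 19·3 + 12·-2 + 1·2.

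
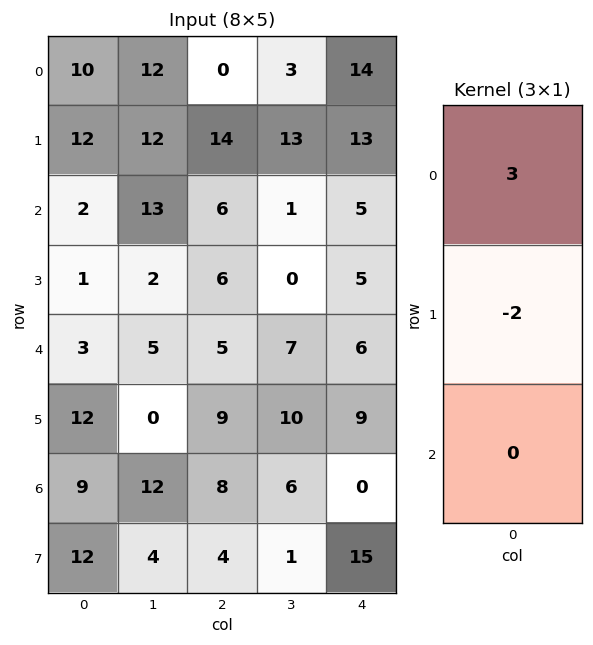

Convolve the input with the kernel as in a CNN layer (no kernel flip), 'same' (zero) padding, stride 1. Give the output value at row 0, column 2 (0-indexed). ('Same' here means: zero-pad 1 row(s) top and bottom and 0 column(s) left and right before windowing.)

The receptive field on the zero-padded input at this output position is [0 / 0 / 14]. Elementwise product with the kernel and sum: 0·3 + 0·-2.

0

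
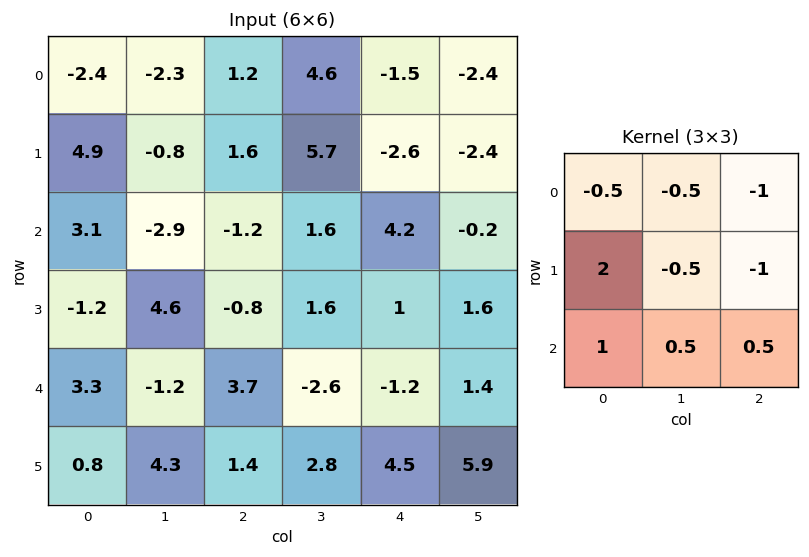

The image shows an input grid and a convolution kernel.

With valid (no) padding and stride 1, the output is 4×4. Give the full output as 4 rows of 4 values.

10.8 -14.85 3.25 19.55
5.9 -7.9 -7.95 5.05
1.75 7.8 -6 -4.1
6.25 1.25 13.55 -0.9

Output[0,0]: The receptive field on the input at this output position is [-2.4 -2.3 1.2 / 4.9 -0.8 1.6 / 3.1 -2.9 -1.2]. Elementwise product with the kernel and sum: -2.4·-0.5 + -2.3·-0.5 + 1.2·-1 + 4.9·2 + -0.8·-0.5 + 1.6·-1 + 3.1·1 + -2.9·0.5 + -1.2·0.5.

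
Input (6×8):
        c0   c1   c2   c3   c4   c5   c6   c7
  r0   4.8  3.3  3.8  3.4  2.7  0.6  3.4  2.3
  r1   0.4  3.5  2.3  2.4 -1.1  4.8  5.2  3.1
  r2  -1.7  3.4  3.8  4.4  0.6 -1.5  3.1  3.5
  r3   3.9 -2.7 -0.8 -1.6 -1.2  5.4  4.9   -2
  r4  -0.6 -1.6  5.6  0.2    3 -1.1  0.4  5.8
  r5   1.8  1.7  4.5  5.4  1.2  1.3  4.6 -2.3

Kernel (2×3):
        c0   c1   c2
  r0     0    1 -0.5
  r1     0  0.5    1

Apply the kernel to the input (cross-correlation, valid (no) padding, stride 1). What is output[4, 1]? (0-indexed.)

13.15

The receptive field on the input at this output position is [-1.6 5.6 0.2 / 1.7 4.5 5.4]. Elementwise product with the kernel and sum: 5.6·1 + 0.2·-0.5 + 4.5·0.5 + 5.4·1.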